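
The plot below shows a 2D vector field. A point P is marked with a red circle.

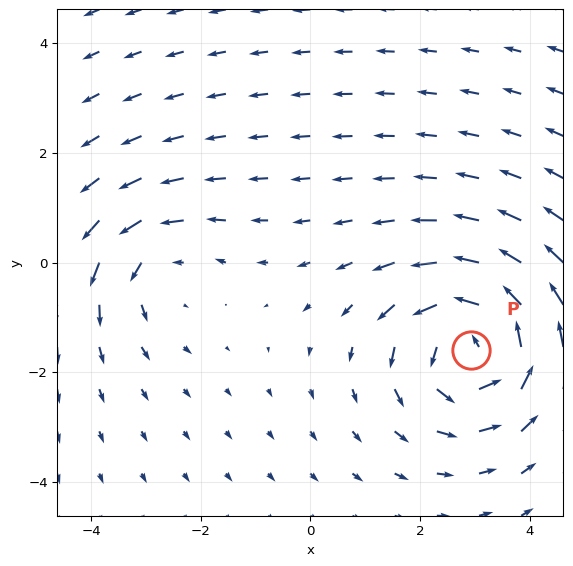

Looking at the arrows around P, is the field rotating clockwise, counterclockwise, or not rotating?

Near P at (2.9, -1.6) the arrows circulate counterclockwise. The curl (z-component) there is about +5; positive curl means counterclockwise rotation.

counterclockwise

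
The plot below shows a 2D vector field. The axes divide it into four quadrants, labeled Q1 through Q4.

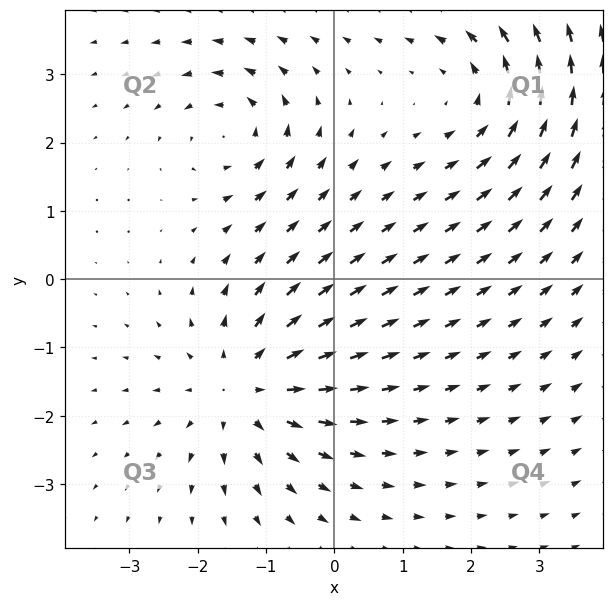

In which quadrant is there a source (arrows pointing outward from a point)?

Q3

The source sits at approximately (-1.3, -1.6), which lies in quadrant Q3. The divergence there is about +4, positive as expected for a source.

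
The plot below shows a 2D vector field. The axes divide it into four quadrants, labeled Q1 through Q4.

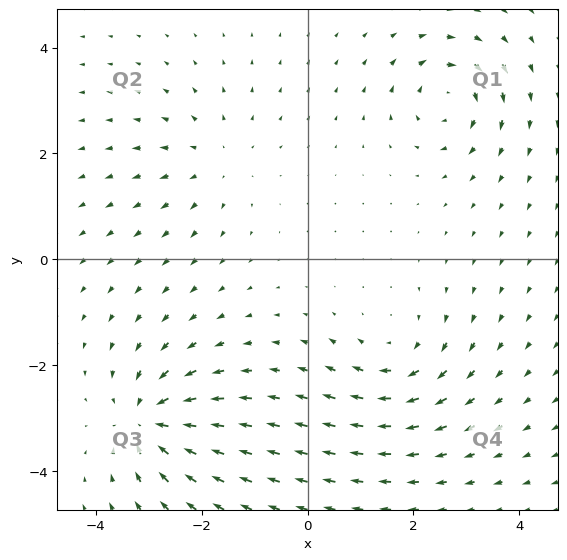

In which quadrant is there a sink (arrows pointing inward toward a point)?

Q3

The sink sits at approximately (-3.0, -3.1), which lies in quadrant Q3. The divergence there is about -7, negative as expected for a sink.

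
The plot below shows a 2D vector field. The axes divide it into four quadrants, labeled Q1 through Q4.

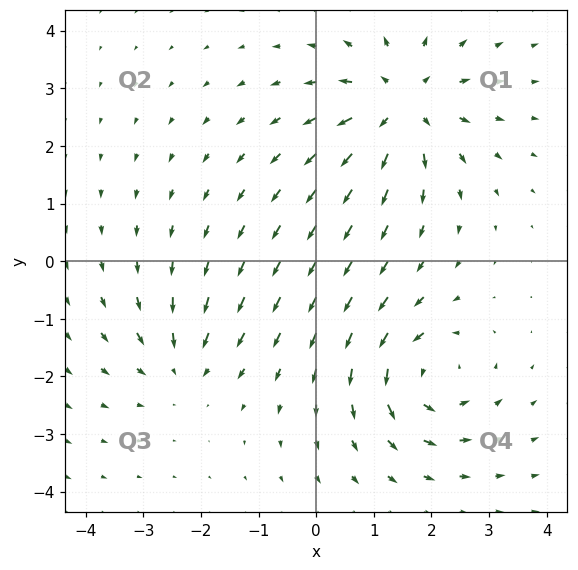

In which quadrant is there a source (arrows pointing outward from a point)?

Q1

The source sits at approximately (1.5, 2.7), which lies in quadrant Q1. The divergence there is about +5, positive as expected for a source.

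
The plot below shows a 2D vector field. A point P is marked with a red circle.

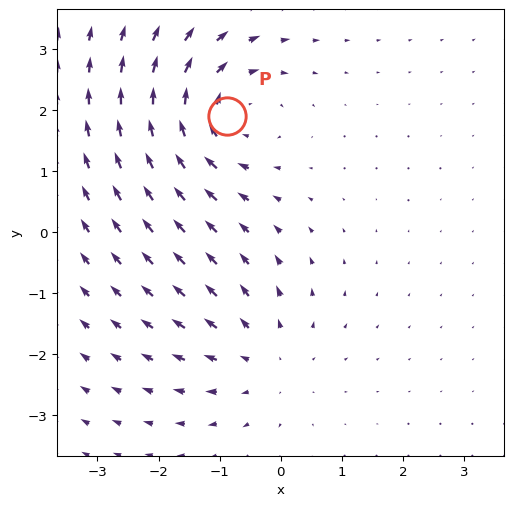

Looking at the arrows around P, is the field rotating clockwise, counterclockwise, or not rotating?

clockwise

Near P at (-0.9, 1.9) the arrows circulate clockwise. The curl (z-component) there is about -4; negative curl means clockwise rotation.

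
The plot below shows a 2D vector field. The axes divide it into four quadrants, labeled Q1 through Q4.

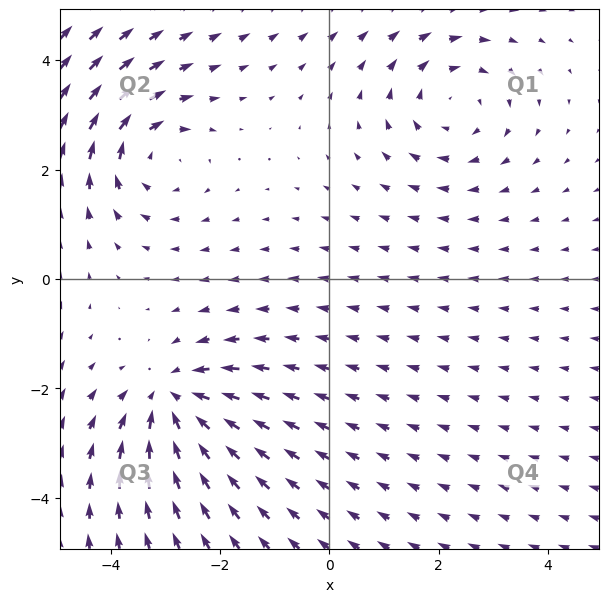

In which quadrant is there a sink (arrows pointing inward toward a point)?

The sink sits at approximately (-2.8, -2.2), which lies in quadrant Q3. The divergence there is about -6, negative as expected for a sink.

Q3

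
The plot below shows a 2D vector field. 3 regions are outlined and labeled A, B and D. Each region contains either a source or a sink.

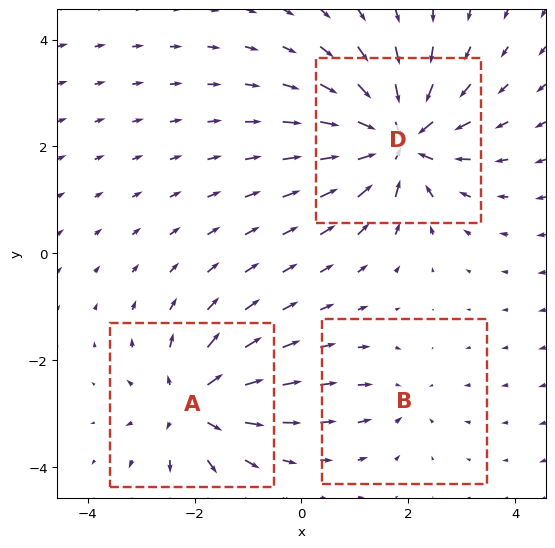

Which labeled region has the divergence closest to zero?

Divergence at each region's feature centre — A: about +4, B: about -2, D: about -6. Region B is closest to zero.

B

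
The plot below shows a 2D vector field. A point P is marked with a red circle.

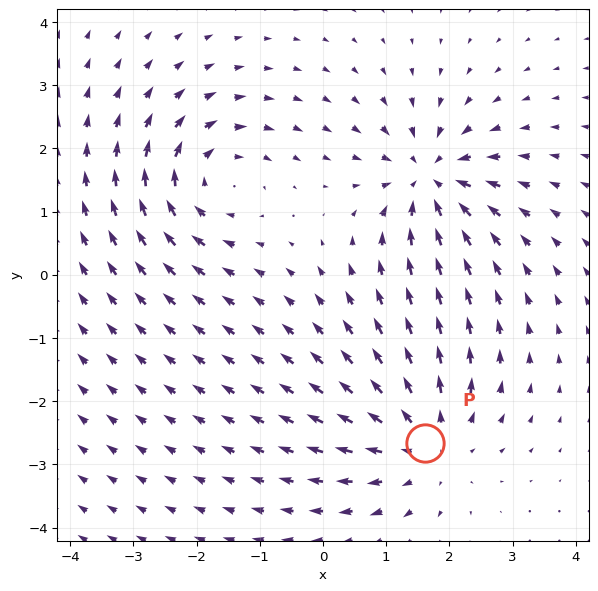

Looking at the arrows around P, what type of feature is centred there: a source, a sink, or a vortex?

source

At P (1.6, -2.7) the arrows spread outward. Divergence about +3, curl ≈0 — positive divergence with near-zero curl is a source.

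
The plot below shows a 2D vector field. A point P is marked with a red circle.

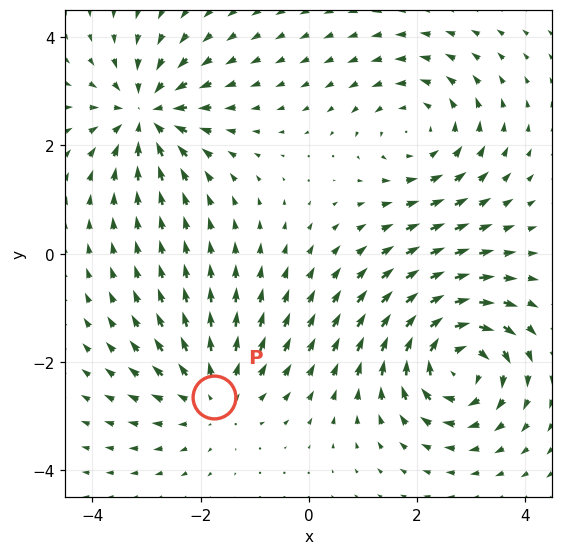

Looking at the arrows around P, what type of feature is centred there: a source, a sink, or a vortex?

At P (-1.7, -2.6) the arrows spread outward. Divergence about +3, curl ≈0 — positive divergence with near-zero curl is a source.

source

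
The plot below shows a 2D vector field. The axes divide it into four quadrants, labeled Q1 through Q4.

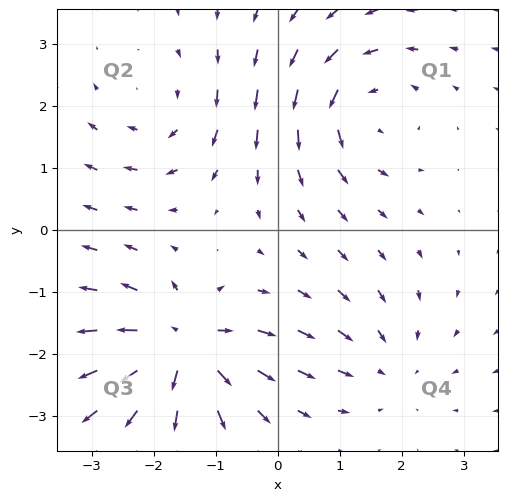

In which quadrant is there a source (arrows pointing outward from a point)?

Q3

The source sits at approximately (-1.5, -1.9), which lies in quadrant Q3. The divergence there is about +7, positive as expected for a source.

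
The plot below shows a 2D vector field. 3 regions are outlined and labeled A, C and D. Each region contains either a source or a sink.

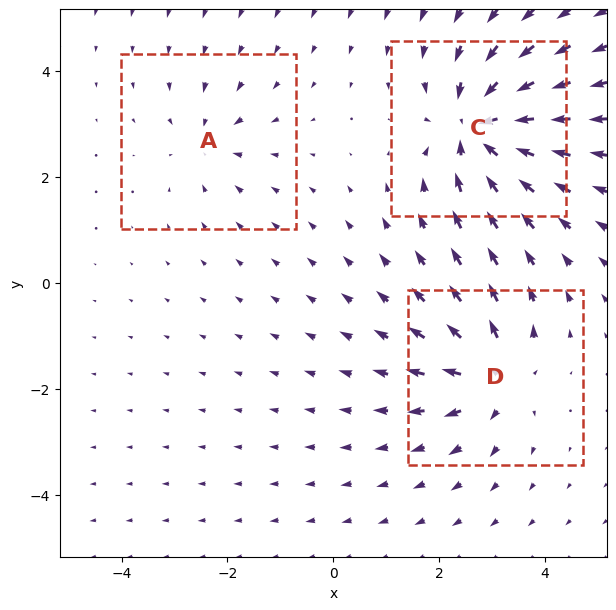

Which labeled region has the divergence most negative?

Divergence at each region's feature centre — A: about -2, C: about -6, D: about +4. Region C is most negative.

C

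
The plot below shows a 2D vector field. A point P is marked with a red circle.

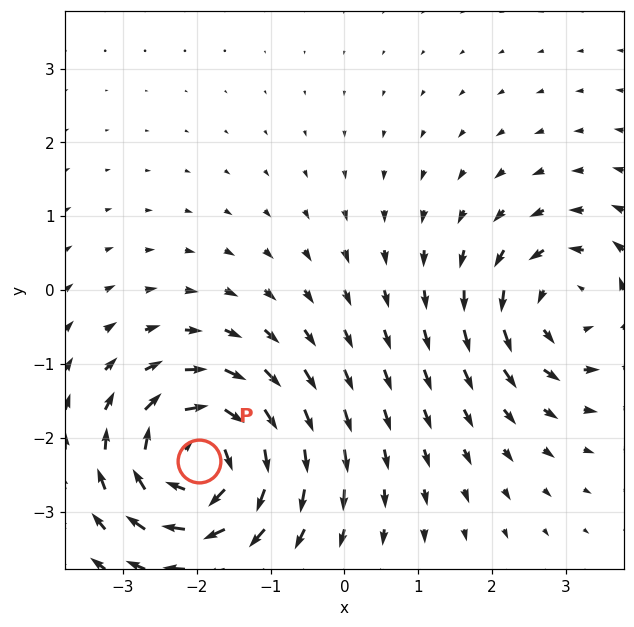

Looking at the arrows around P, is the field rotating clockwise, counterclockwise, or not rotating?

Near P at (-2.0, -2.3) the arrows circulate clockwise. The curl (z-component) there is about -7; negative curl means clockwise rotation.

clockwise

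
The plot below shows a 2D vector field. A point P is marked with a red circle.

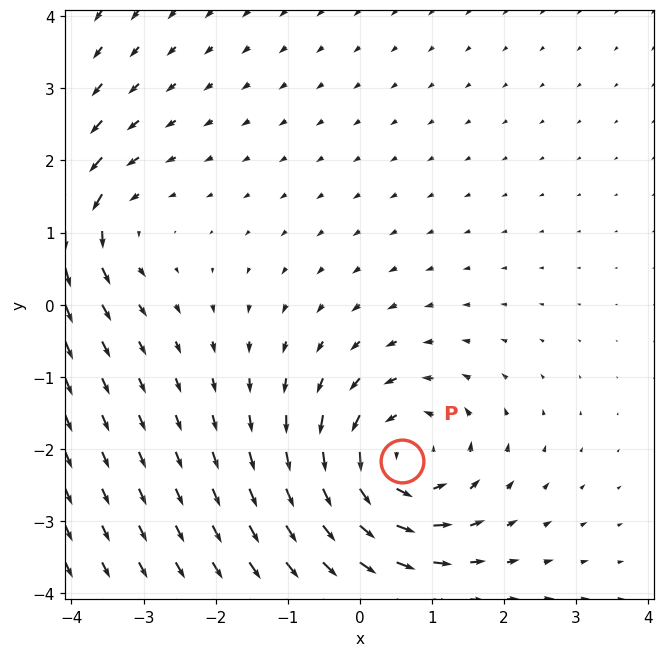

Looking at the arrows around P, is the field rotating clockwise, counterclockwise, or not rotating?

Near P at (0.6, -2.2) the arrows circulate counterclockwise. The curl (z-component) there is about +5; positive curl means counterclockwise rotation.

counterclockwise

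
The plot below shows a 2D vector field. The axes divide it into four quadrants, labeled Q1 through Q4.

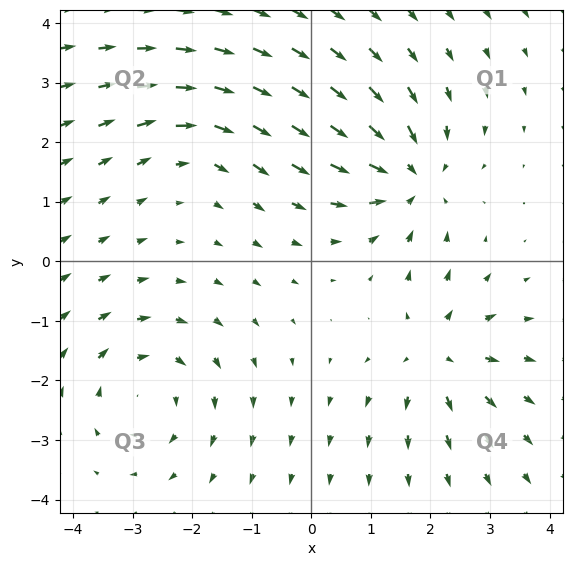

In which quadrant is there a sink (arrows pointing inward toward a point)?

Q1

The sink sits at approximately (1.7, 1.4), which lies in quadrant Q1. The divergence there is about -5, negative as expected for a sink.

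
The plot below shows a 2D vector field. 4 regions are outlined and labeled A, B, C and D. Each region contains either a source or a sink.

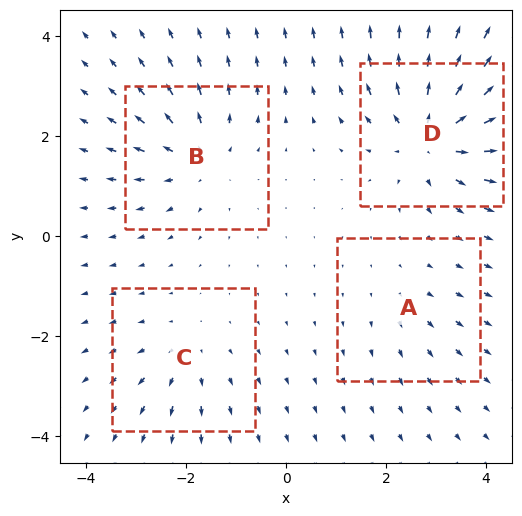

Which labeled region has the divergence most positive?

Divergence at each region's feature centre — A: about +2, B: about +5, C: about +3, D: about +7. Region D is most positive.

D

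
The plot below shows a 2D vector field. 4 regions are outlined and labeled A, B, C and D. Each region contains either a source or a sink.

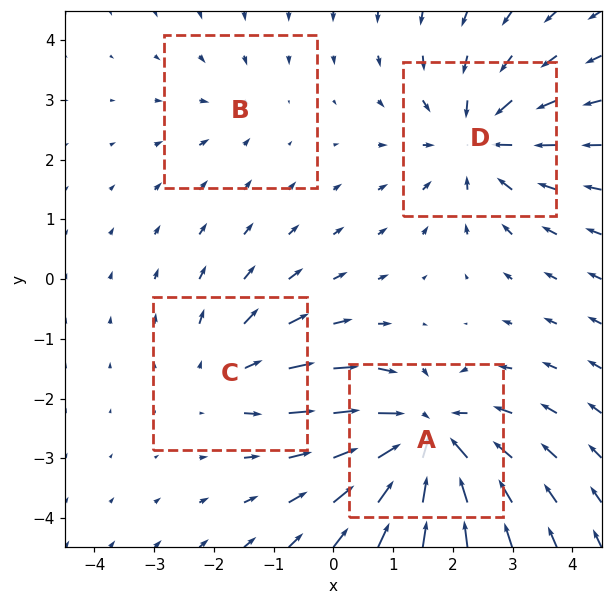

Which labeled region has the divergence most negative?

A

Divergence at each region's feature centre — A: about -7, B: about -2, C: about +3, D: about -5. Region A is most negative.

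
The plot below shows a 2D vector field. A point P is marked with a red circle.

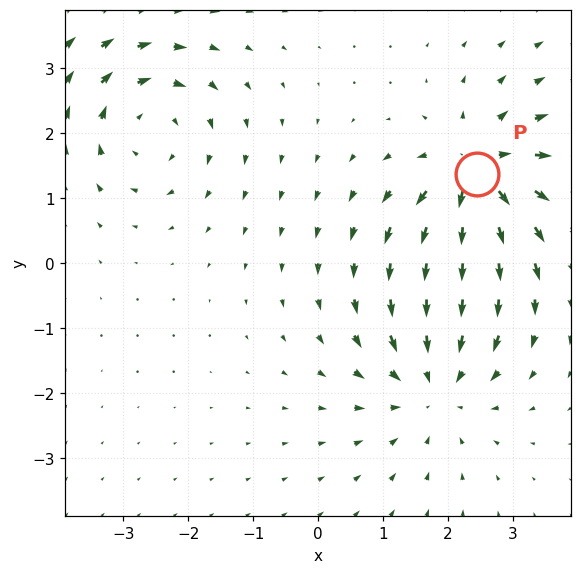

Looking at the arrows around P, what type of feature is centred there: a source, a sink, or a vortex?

At P (2.4, 1.4) the arrows spread outward. Divergence about +7, curl ≈0 — positive divergence with near-zero curl is a source.

source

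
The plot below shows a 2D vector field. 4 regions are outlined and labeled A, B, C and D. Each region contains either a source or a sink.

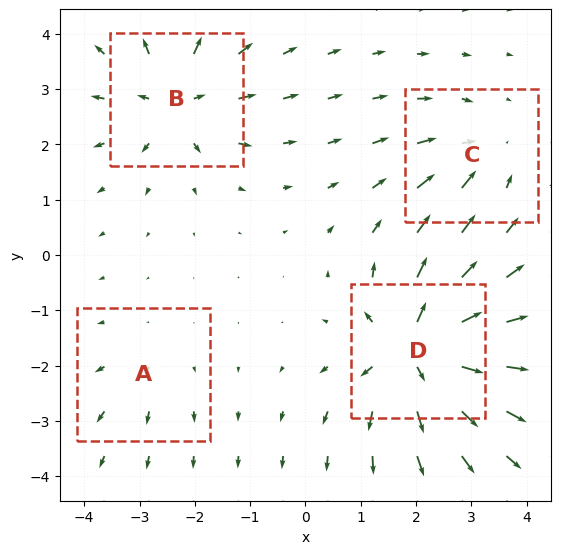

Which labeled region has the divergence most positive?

Divergence at each region's feature centre — A: about +2, B: about +6, C: about -4, D: about +8. Region D is most positive.

D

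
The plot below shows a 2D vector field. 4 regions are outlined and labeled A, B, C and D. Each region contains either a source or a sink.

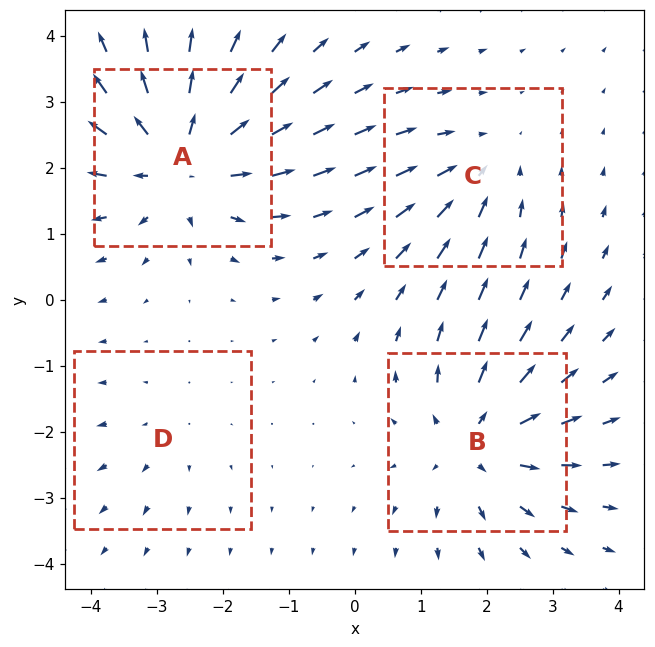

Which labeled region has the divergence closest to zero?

Divergence at each region's feature centre — A: about +6, B: about +5, C: about -3, D: about +2. Region D is closest to zero.

D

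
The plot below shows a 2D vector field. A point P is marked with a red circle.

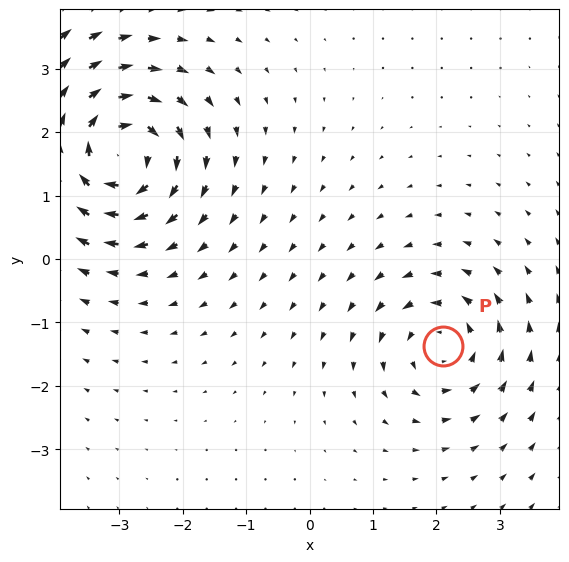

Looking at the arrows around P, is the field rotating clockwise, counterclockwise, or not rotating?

Near P at (2.1, -1.4) the arrows circulate counterclockwise. The curl (z-component) there is about +4; positive curl means counterclockwise rotation.

counterclockwise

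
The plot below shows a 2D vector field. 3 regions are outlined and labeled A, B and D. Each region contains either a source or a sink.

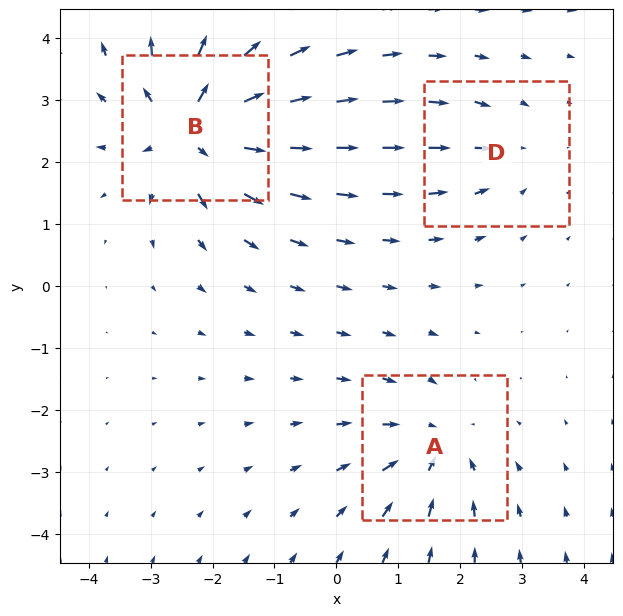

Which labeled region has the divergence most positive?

B

Divergence at each region's feature centre — A: about -4, B: about +6, D: about -2. Region B is most positive.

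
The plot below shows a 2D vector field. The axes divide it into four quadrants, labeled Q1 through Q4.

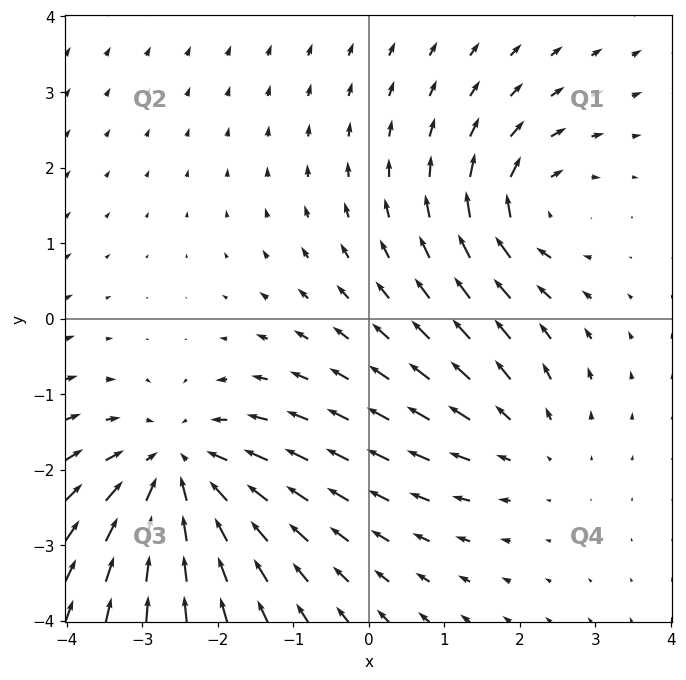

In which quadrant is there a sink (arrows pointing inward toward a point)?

The sink sits at approximately (-2.5, -2.0), which lies in quadrant Q3. The divergence there is about -4, negative as expected for a sink.

Q3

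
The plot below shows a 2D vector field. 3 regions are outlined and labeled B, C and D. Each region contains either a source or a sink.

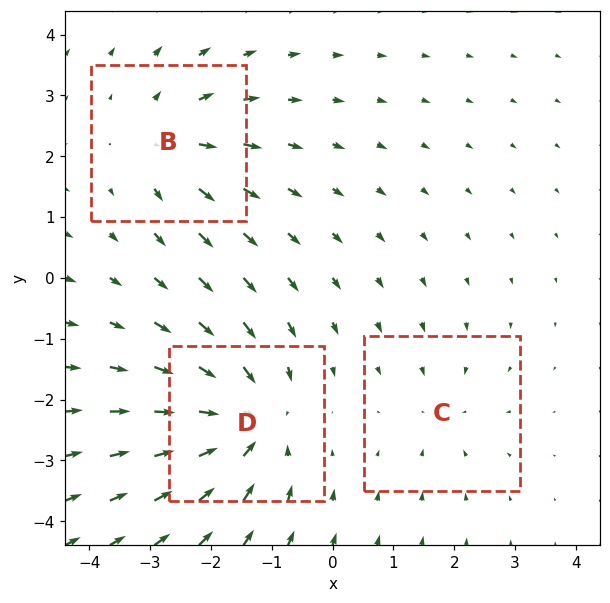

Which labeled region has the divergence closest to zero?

Divergence at each region's feature centre — B: about +3, C: about -2, D: about -5. Region C is closest to zero.

C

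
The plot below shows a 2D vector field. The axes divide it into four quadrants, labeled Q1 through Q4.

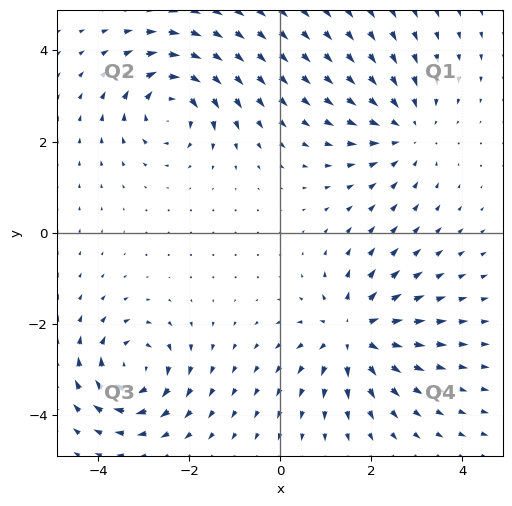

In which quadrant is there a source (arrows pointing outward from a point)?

Q4

The source sits at approximately (1.6, -2.2), which lies in quadrant Q4. The divergence there is about +5, positive as expected for a source.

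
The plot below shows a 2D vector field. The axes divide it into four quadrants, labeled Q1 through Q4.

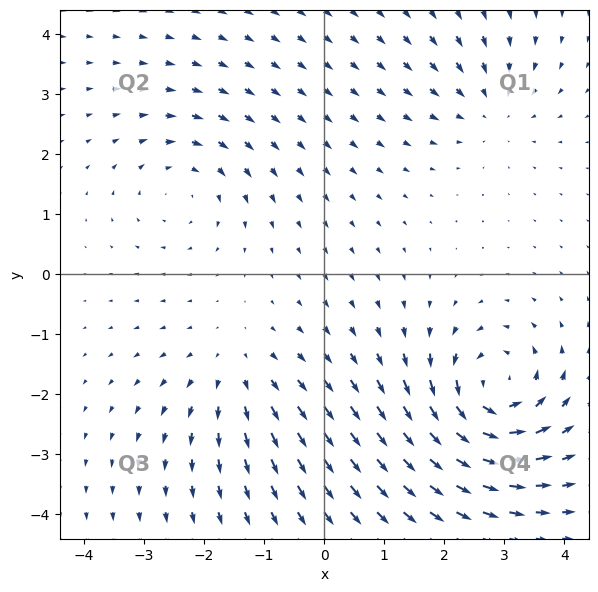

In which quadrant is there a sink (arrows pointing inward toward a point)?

The sink sits at approximately (2.8, 2.8), which lies in quadrant Q1. The divergence there is about -3, negative as expected for a sink.

Q1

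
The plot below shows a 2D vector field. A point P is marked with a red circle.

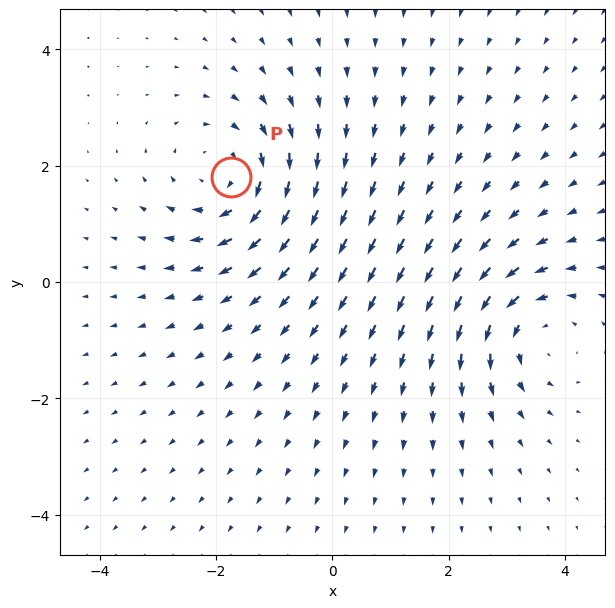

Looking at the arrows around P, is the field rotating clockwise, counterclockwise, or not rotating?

Near P at (-1.7, 1.8) the arrows circulate clockwise. The curl (z-component) there is about -4; negative curl means clockwise rotation.

clockwise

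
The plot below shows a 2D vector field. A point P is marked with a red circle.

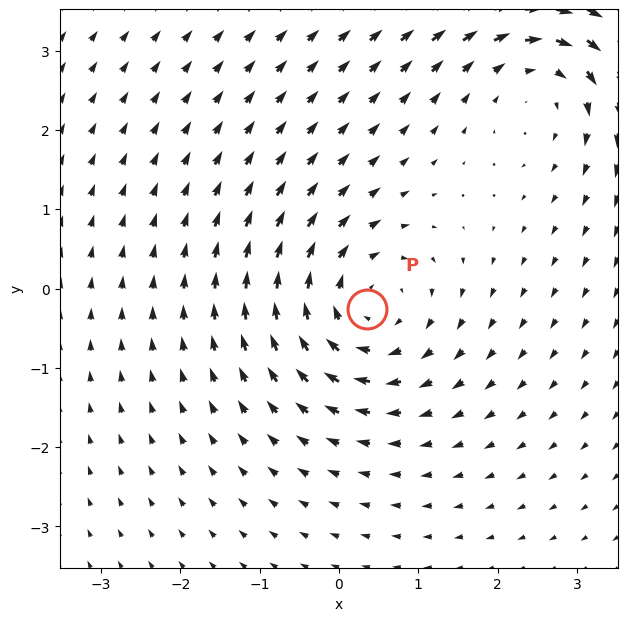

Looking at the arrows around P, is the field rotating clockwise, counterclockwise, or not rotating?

Near P at (0.3, -0.3) the arrows circulate clockwise. The curl (z-component) there is about -5; negative curl means clockwise rotation.

clockwise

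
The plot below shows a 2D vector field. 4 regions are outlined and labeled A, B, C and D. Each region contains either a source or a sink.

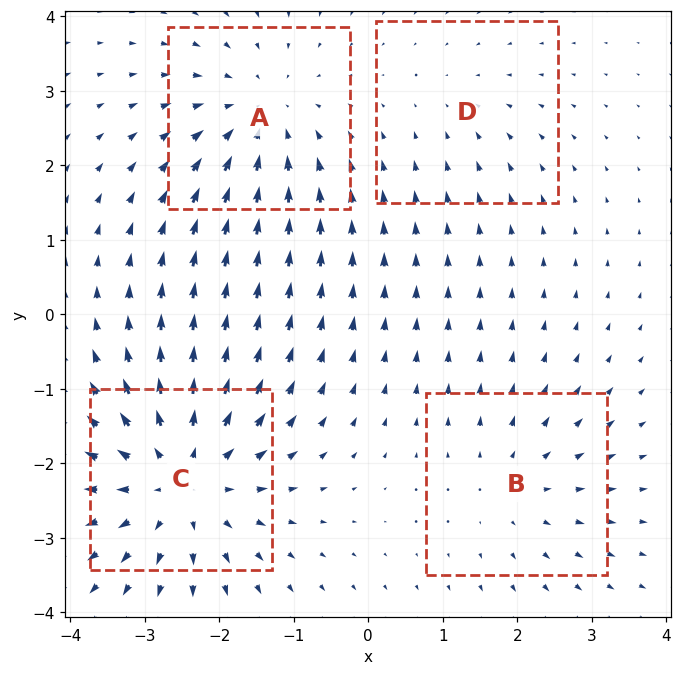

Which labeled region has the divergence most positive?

C

Divergence at each region's feature centre — A: about -5, B: about +3, C: about +6, D: about -2. Region C is most positive.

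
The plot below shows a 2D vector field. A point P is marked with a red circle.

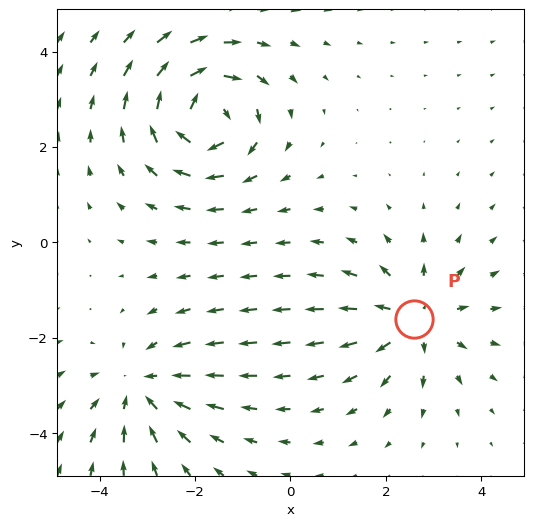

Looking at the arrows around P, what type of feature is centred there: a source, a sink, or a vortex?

At P (2.6, -1.6) the arrows spread outward. Divergence about +4, curl ≈0 — positive divergence with near-zero curl is a source.

source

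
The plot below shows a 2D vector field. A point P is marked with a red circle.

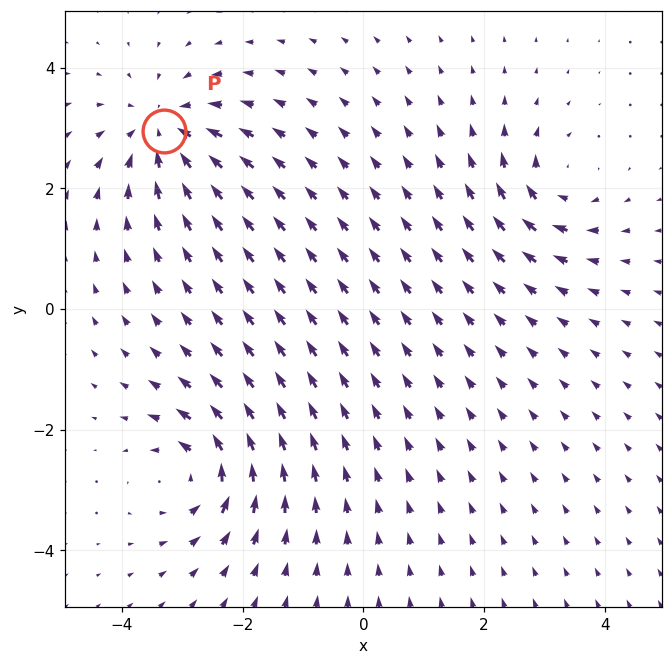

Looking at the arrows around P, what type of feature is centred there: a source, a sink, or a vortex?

sink

At P (-3.3, 2.9) the arrows converge inward. Divergence about -6, curl ≈0 — negative divergence with near-zero curl is a sink.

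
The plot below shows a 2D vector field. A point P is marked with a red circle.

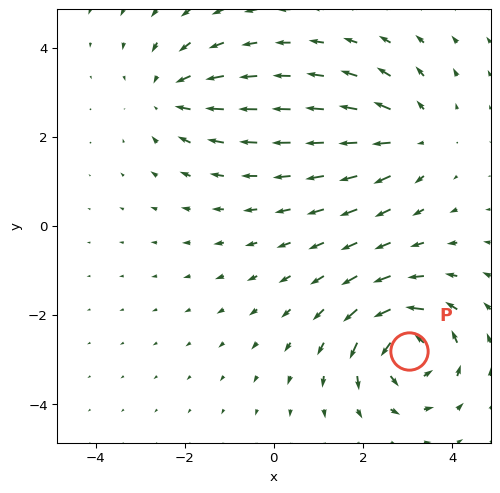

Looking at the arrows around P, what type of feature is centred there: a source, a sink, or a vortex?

At P (3.0, -2.8) the arrows circulate counterclockwise. Divergence ≈0, curl about +6 — near-zero divergence with nonzero curl is a vortex.

vortex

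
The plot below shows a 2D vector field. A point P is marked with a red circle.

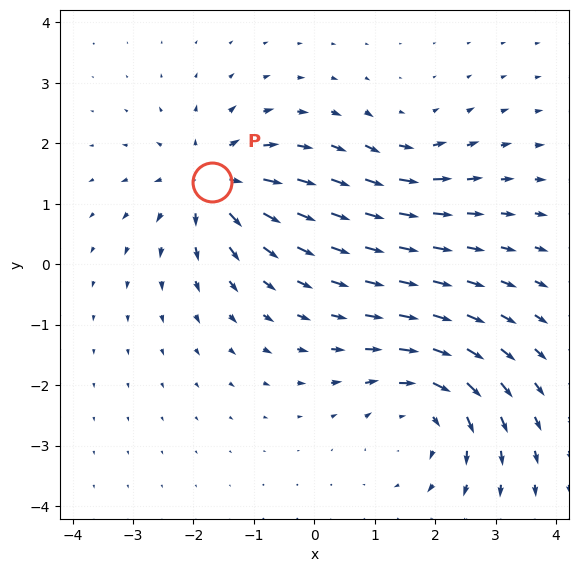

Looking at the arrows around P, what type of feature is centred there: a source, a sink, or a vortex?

source

At P (-1.7, 1.4) the arrows spread outward. Divergence about +5, curl ≈0 — positive divergence with near-zero curl is a source.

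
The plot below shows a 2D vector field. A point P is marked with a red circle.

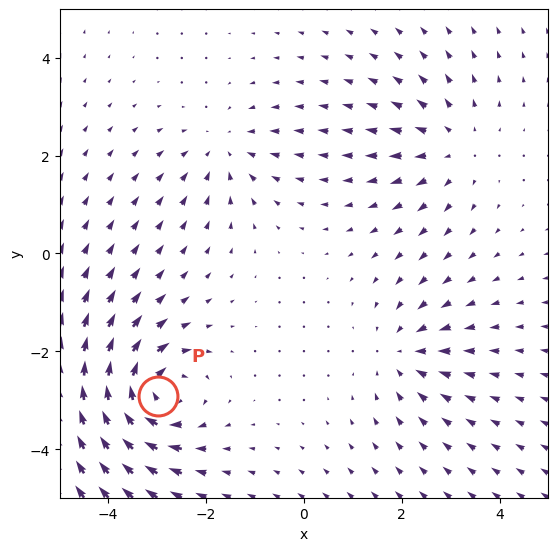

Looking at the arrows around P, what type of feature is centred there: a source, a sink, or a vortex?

vortex

At P (-3.0, -2.9) the arrows circulate clockwise. Divergence ≈0, curl about -6 — near-zero divergence with nonzero curl is a vortex.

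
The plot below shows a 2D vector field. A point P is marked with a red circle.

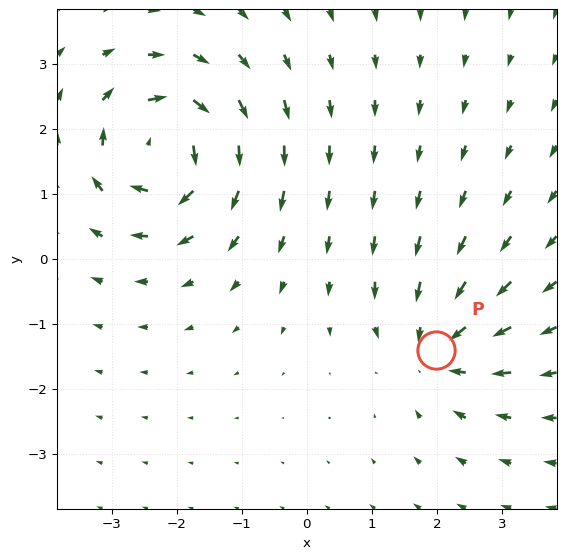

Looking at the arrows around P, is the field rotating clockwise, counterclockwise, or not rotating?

not rotating

Near P at (2.0, -1.4) the arrows show no circulation. The curl there is ≈0.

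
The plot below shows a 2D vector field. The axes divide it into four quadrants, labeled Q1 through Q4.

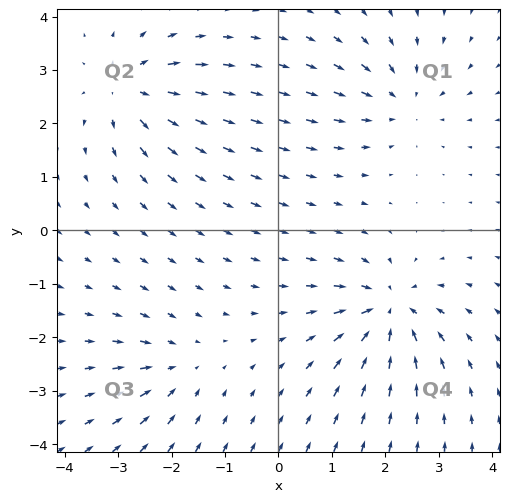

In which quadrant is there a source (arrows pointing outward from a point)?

Q2

The source sits at approximately (-2.8, 2.6), which lies in quadrant Q2. The divergence there is about +5, positive as expected for a source.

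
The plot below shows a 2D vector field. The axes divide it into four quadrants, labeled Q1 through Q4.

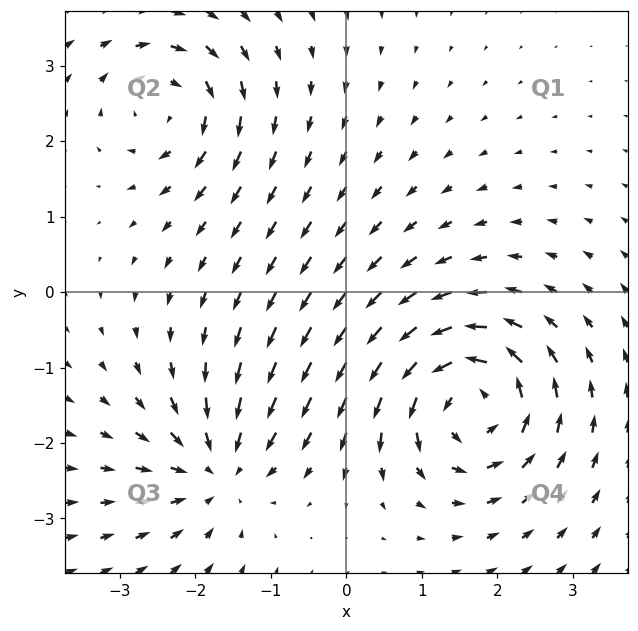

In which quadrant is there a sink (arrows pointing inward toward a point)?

Q3

The sink sits at approximately (-1.7, -2.3), which lies in quadrant Q3. The divergence there is about -4, negative as expected for a sink.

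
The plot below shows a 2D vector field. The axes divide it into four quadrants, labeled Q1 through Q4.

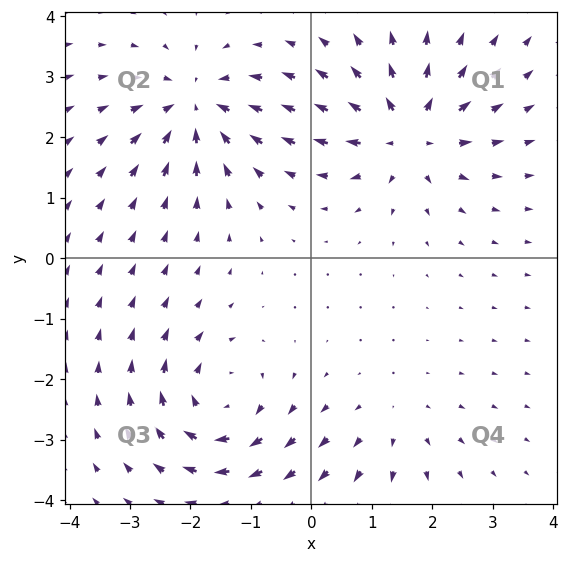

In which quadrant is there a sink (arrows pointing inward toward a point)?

The sink sits at approximately (-1.9, 2.5), which lies in quadrant Q2. The divergence there is about -6, negative as expected for a sink.

Q2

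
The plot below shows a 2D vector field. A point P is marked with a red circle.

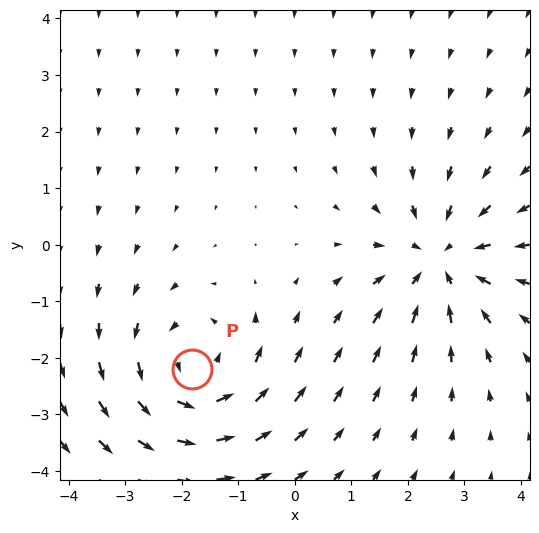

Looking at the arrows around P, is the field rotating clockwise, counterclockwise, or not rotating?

counterclockwise

Near P at (-1.8, -2.2) the arrows circulate counterclockwise. The curl (z-component) there is about +4; positive curl means counterclockwise rotation.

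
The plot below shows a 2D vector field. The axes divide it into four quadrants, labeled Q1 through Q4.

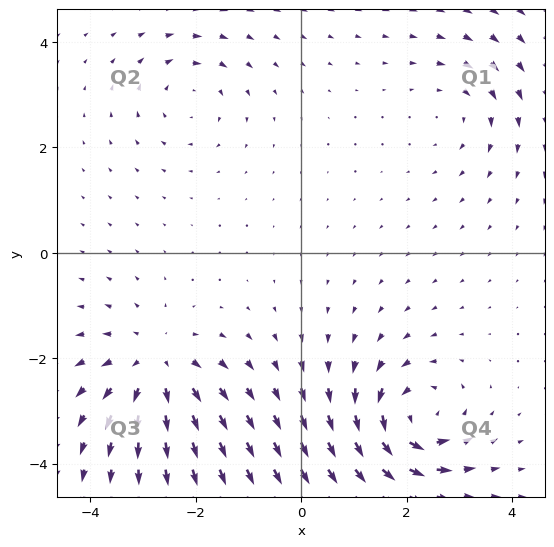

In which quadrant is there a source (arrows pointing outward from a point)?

Q3

The source sits at approximately (-2.8, -2.1), which lies in quadrant Q3. The divergence there is about +4, positive as expected for a source.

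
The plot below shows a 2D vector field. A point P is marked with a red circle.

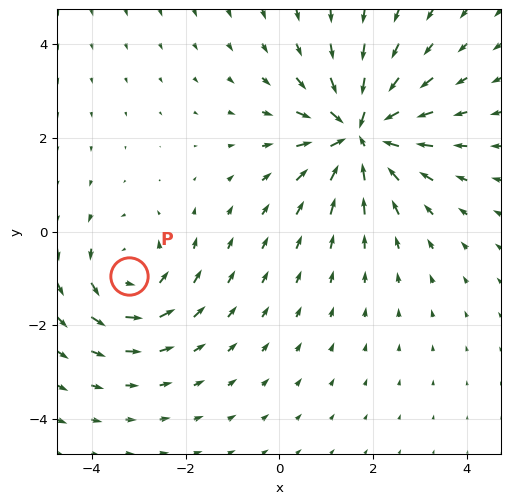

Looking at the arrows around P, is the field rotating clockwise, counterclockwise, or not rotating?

Near P at (-3.2, -0.9) the arrows circulate counterclockwise. The curl (z-component) there is about +3; positive curl means counterclockwise rotation.

counterclockwise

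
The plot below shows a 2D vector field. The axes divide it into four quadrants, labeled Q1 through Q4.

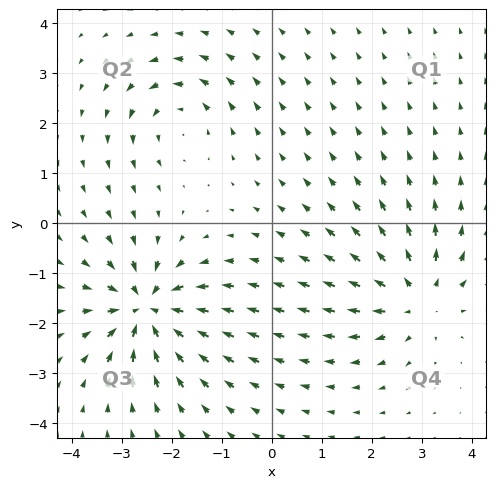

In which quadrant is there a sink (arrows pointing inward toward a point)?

Q3

The sink sits at approximately (-2.5, -1.7), which lies in quadrant Q3. The divergence there is about -6, negative as expected for a sink.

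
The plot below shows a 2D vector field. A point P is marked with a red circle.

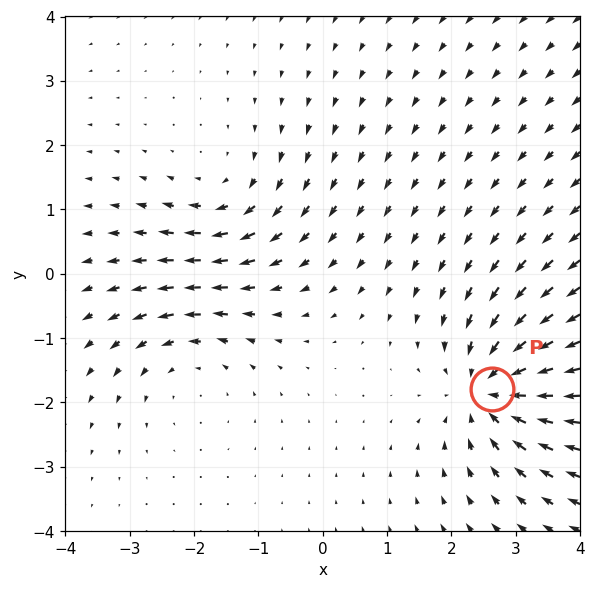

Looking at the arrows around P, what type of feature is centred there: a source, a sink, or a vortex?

sink

At P (2.6, -1.8) the arrows converge inward. Divergence about -4, curl ≈0 — negative divergence with near-zero curl is a sink.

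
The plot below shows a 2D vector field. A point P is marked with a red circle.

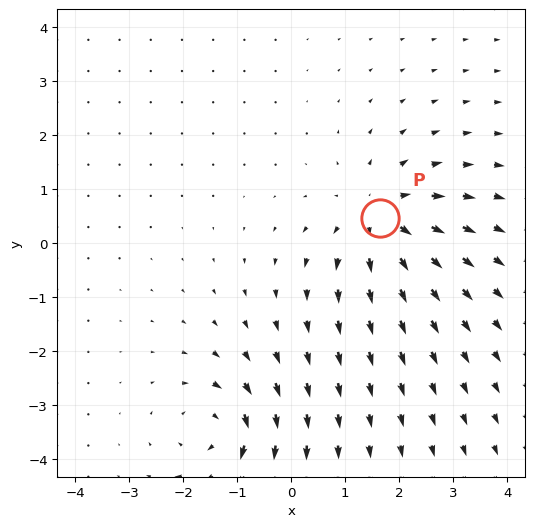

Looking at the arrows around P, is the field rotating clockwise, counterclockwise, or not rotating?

not rotating

Near P at (1.6, 0.5) the arrows show no circulation. The curl there is ≈0.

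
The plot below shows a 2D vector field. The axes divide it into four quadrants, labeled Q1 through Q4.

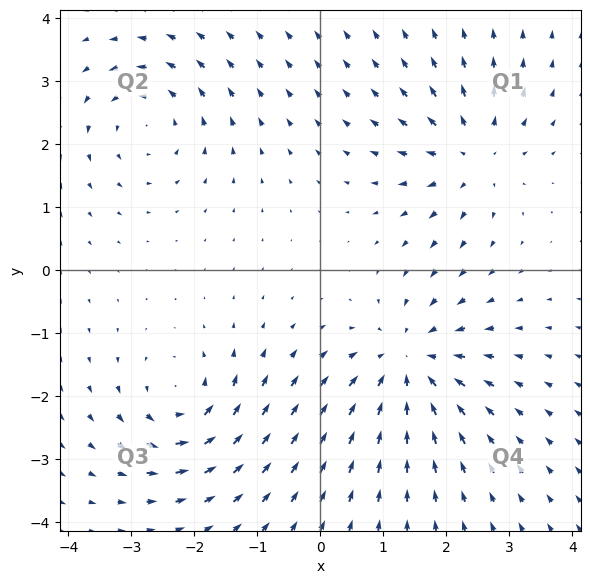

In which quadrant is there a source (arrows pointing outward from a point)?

Q1

The source sits at approximately (2.4, 1.8), which lies in quadrant Q1. The divergence there is about +4, positive as expected for a source.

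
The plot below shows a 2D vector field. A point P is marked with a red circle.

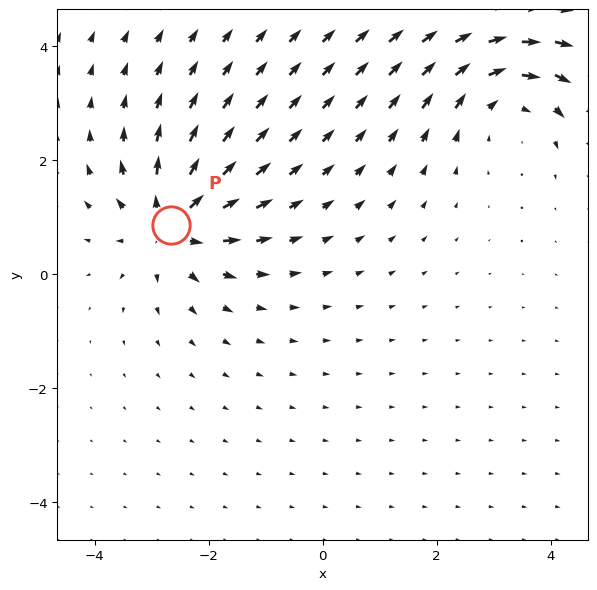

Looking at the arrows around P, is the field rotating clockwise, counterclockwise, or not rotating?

not rotating

Near P at (-2.7, 0.9) the arrows show no circulation. The curl there is ≈0.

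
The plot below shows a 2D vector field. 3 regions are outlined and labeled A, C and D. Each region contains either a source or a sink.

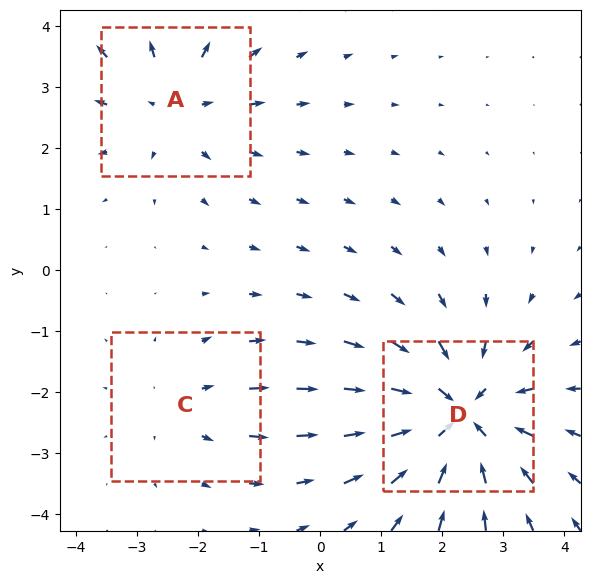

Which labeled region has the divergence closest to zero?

C

Divergence at each region's feature centre — A: about +3, C: about +2, D: about -4. Region C is closest to zero.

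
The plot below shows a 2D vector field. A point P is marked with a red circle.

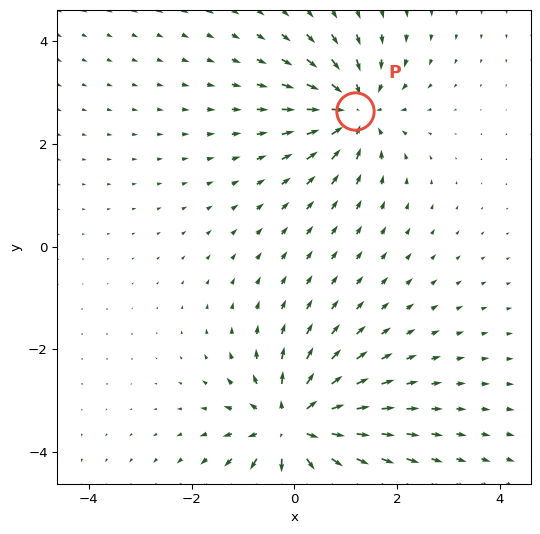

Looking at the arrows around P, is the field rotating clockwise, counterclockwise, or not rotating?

not rotating

Near P at (1.2, 2.6) the arrows show no circulation. The curl there is ≈0.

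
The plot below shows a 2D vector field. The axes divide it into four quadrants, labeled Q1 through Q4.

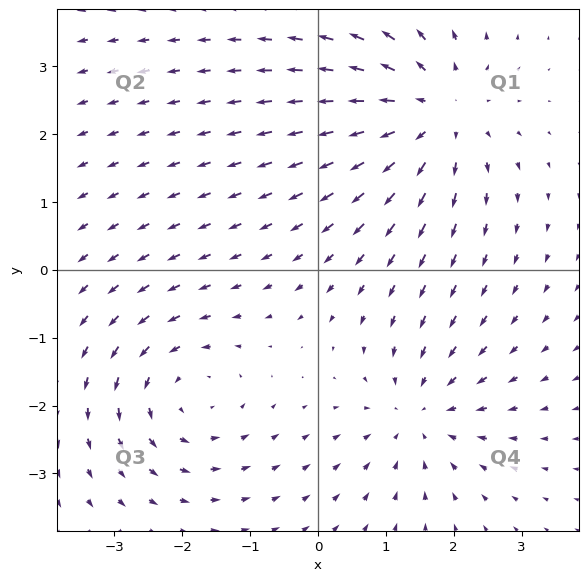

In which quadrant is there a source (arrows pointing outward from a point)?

The source sits at approximately (1.7, 2.3), which lies in quadrant Q1. The divergence there is about +4, positive as expected for a source.

Q1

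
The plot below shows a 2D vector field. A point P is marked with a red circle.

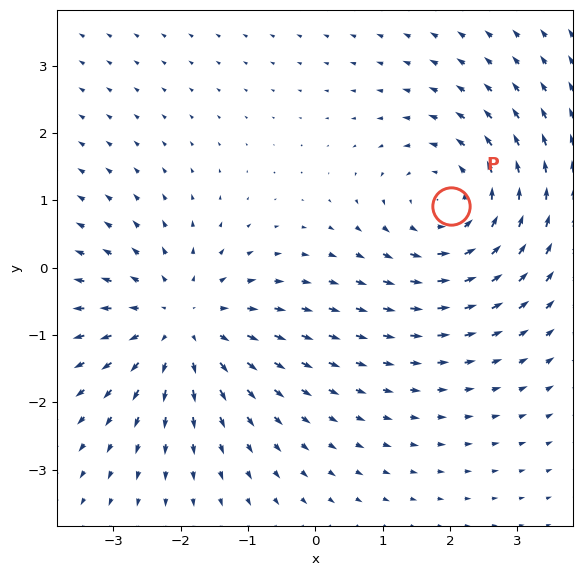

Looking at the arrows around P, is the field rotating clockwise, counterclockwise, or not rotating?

Near P at (2.0, 0.9) the arrows circulate counterclockwise. The curl (z-component) there is about +4; positive curl means counterclockwise rotation.

counterclockwise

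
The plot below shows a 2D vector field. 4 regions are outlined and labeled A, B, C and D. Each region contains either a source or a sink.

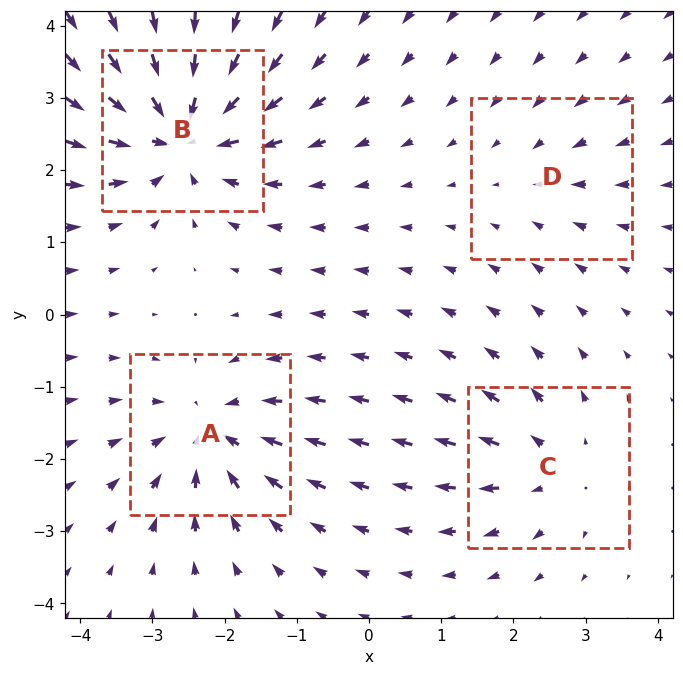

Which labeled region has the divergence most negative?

Divergence at each region's feature centre — A: about -5, B: about -7, C: about +4, D: about -2. Region B is most negative.

B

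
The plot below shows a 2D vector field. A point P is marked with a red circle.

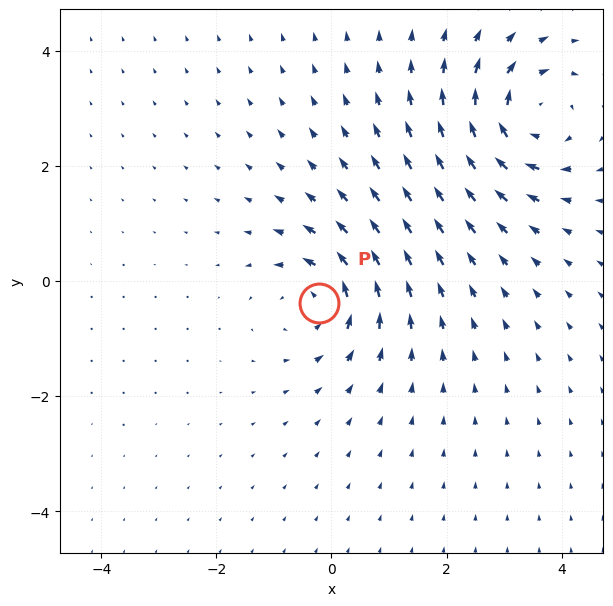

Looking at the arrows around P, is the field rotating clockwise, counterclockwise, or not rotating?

counterclockwise

Near P at (-0.2, -0.4) the arrows circulate counterclockwise. The curl (z-component) there is about +4; positive curl means counterclockwise rotation.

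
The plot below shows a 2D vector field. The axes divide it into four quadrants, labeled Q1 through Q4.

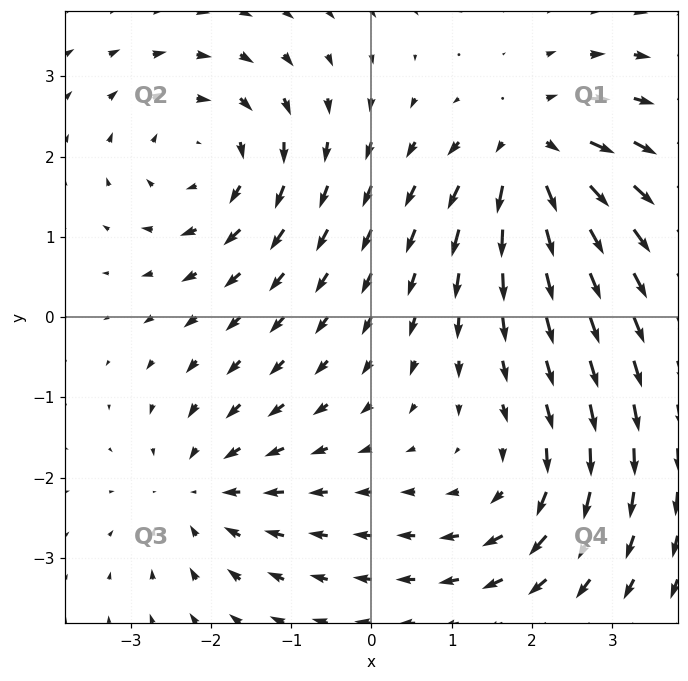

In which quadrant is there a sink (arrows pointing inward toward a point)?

The sink sits at approximately (-2.1, -2.2), which lies in quadrant Q3. The divergence there is about -2, negative as expected for a sink.

Q3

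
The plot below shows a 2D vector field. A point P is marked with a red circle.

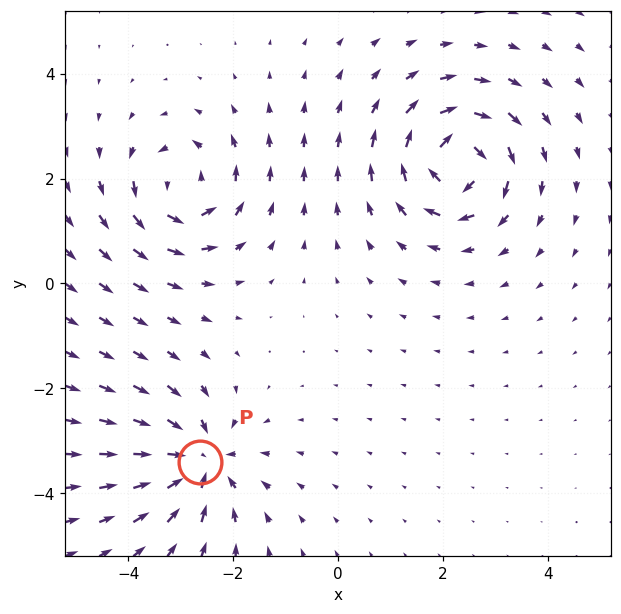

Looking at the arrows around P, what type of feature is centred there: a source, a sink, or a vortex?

At P (-2.6, -3.4) the arrows converge inward. Divergence about -5, curl ≈0 — negative divergence with near-zero curl is a sink.

sink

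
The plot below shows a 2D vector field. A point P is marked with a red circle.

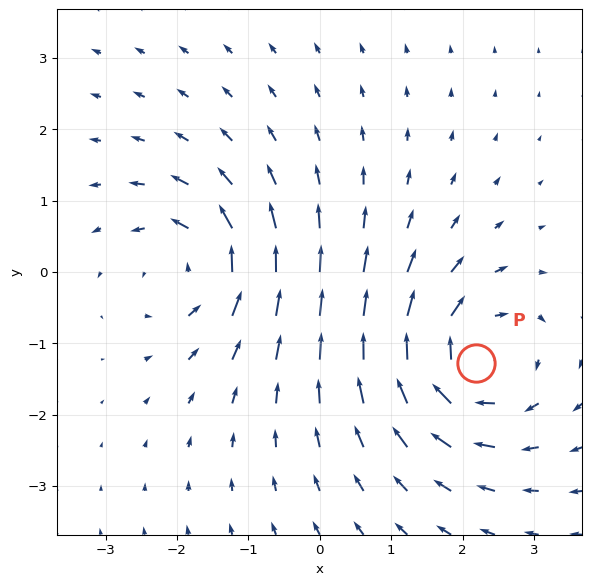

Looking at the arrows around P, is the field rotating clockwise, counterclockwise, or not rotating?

clockwise

Near P at (2.2, -1.3) the arrows circulate clockwise. The curl (z-component) there is about -5; negative curl means clockwise rotation.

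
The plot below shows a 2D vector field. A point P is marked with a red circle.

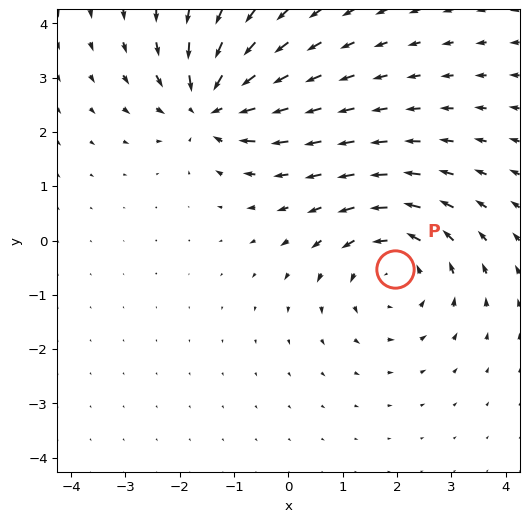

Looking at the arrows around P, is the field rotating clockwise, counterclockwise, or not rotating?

counterclockwise

Near P at (2.0, -0.5) the arrows circulate counterclockwise. The curl (z-component) there is about +4; positive curl means counterclockwise rotation.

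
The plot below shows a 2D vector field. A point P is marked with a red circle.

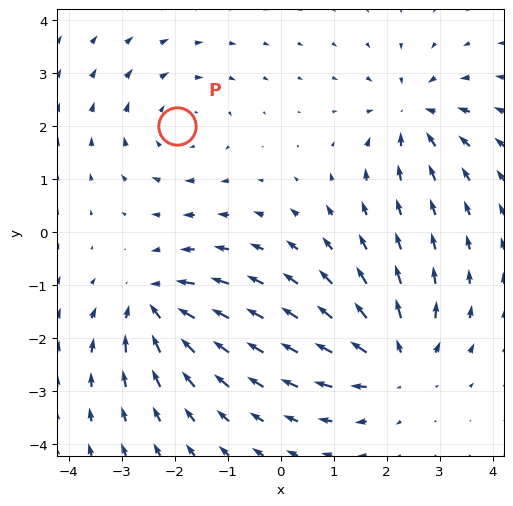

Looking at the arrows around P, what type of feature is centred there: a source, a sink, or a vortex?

vortex

At P (-2.0, 2.0) the arrows circulate clockwise. Divergence ≈0, curl about -3 — near-zero divergence with nonzero curl is a vortex.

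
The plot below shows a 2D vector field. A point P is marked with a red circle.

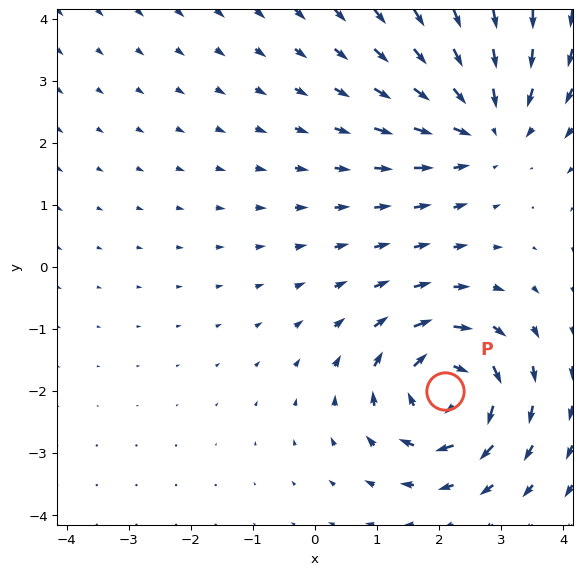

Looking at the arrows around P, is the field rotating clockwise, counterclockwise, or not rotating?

clockwise

Near P at (2.1, -2.0) the arrows circulate clockwise. The curl (z-component) there is about -5; negative curl means clockwise rotation.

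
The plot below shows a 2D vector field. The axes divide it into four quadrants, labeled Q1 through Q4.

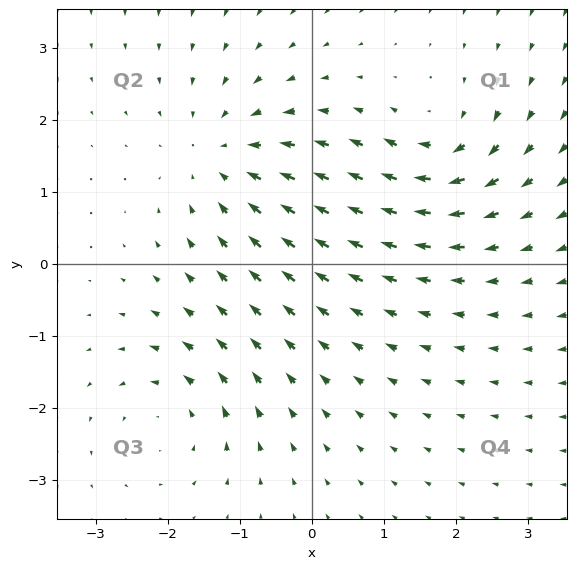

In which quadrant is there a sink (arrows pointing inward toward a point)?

The sink sits at approximately (-1.2, 1.5), which lies in quadrant Q2. The divergence there is about -4, negative as expected for a sink.

Q2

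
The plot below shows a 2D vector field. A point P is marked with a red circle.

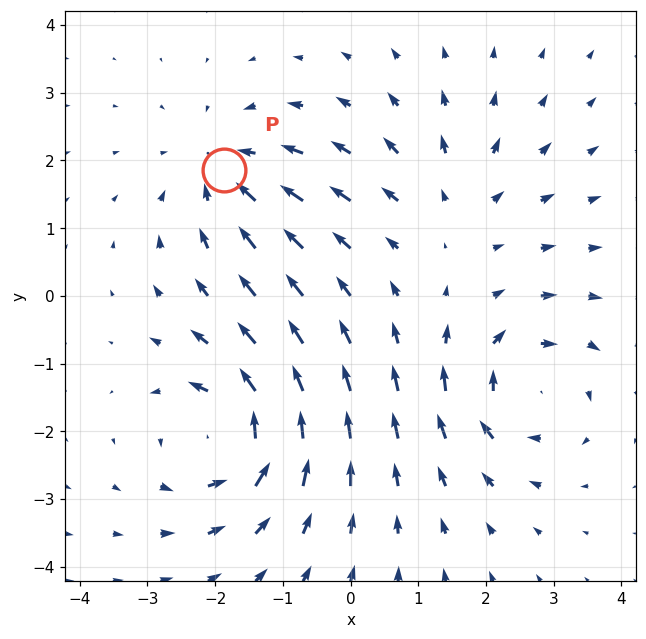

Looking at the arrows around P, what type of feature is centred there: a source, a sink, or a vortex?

sink

At P (-1.9, 1.9) the arrows converge inward. Divergence about -3, curl ≈0 — negative divergence with near-zero curl is a sink.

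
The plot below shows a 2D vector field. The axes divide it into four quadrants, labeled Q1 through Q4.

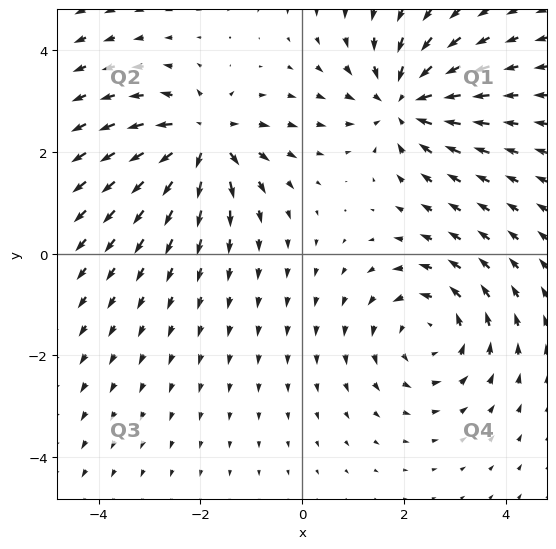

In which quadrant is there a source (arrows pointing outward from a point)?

The source sits at approximately (-1.9, 2.3), which lies in quadrant Q2. The divergence there is about +6, positive as expected for a source.

Q2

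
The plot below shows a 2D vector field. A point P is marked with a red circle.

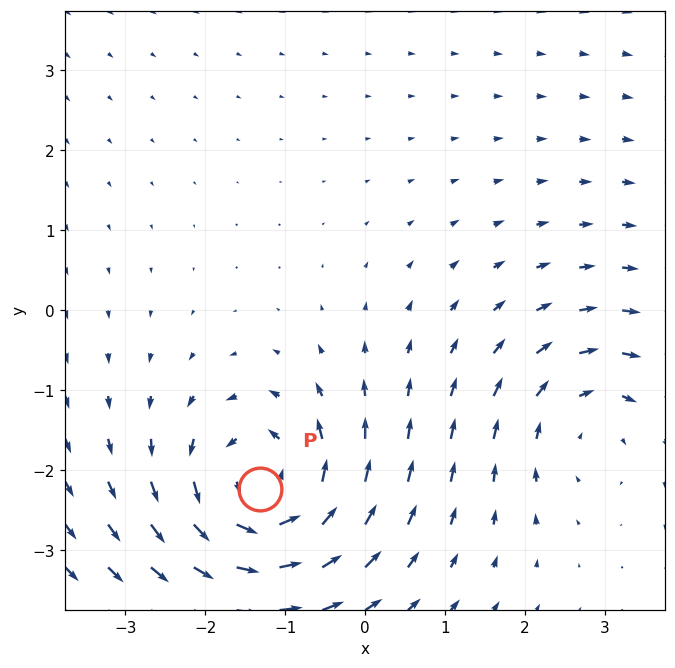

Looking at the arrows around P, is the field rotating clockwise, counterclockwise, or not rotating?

Near P at (-1.3, -2.2) the arrows circulate counterclockwise. The curl (z-component) there is about +5; positive curl means counterclockwise rotation.

counterclockwise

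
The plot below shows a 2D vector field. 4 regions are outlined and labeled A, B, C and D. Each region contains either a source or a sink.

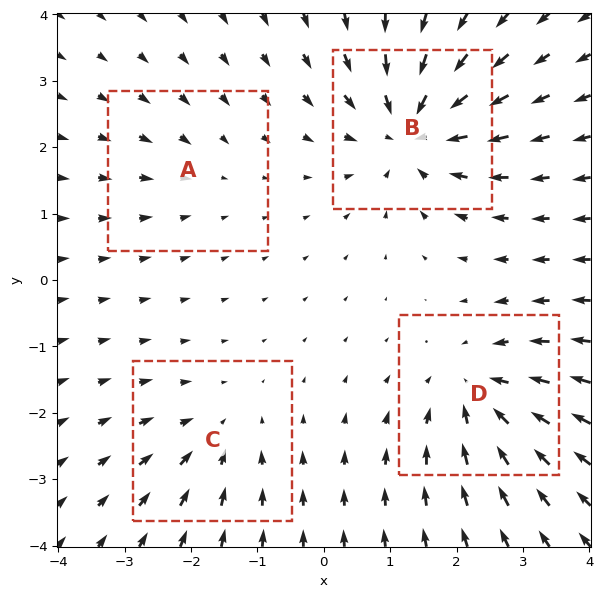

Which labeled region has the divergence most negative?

B

Divergence at each region's feature centre — A: about -2, B: about -7, C: about -3, D: about -5. Region B is most negative.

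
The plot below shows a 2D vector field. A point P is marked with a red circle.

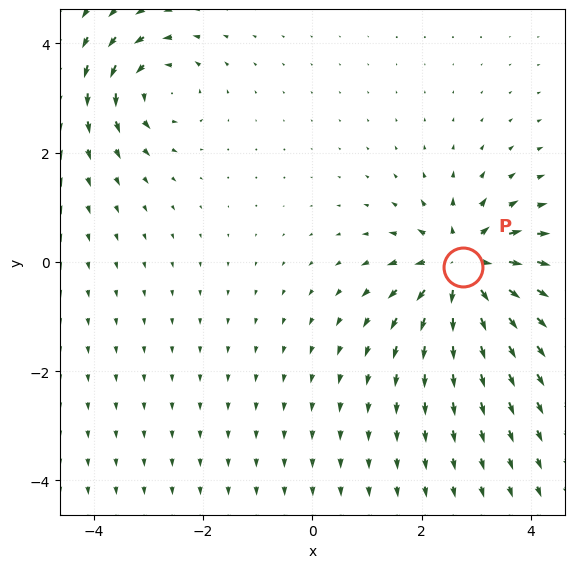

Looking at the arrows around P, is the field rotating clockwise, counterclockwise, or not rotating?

not rotating

Near P at (2.8, -0.1) the arrows show no circulation. The curl there is ≈0.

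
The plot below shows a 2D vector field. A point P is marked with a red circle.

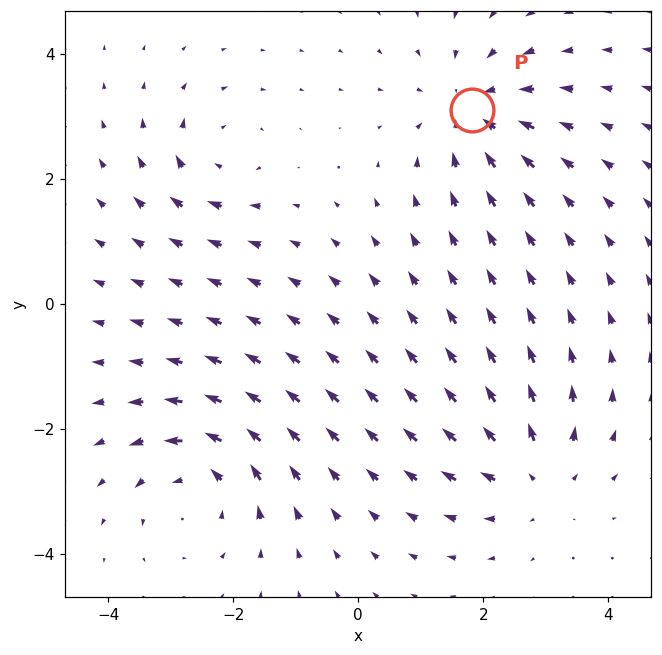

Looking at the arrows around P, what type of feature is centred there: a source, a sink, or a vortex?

sink

At P (1.8, 3.1) the arrows converge inward. Divergence about -4, curl ≈0 — negative divergence with near-zero curl is a sink.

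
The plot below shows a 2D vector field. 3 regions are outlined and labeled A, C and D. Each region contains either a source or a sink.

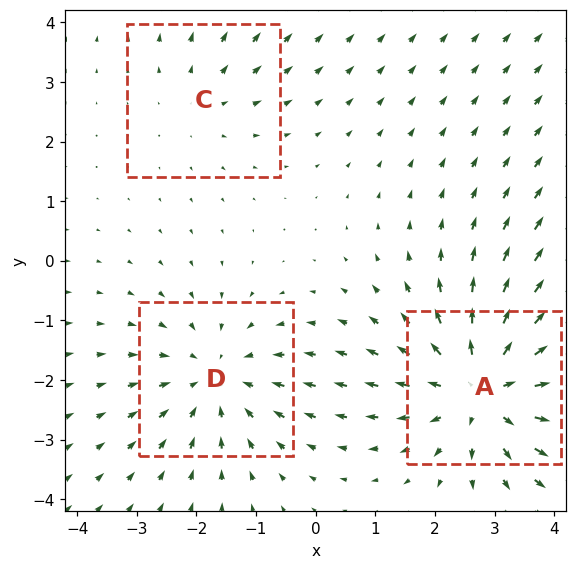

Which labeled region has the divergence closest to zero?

Divergence at each region's feature centre — A: about +4, C: about +2, D: about -3. Region C is closest to zero.

C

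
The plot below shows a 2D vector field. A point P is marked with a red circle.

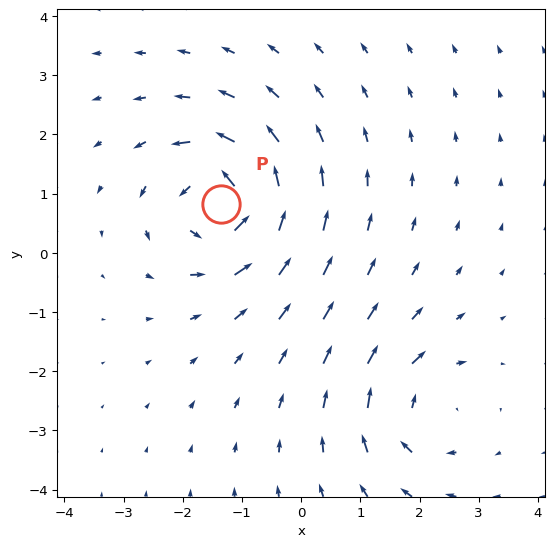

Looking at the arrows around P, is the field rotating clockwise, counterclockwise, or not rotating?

counterclockwise

Near P at (-1.4, 0.8) the arrows circulate counterclockwise. The curl (z-component) there is about +6; positive curl means counterclockwise rotation.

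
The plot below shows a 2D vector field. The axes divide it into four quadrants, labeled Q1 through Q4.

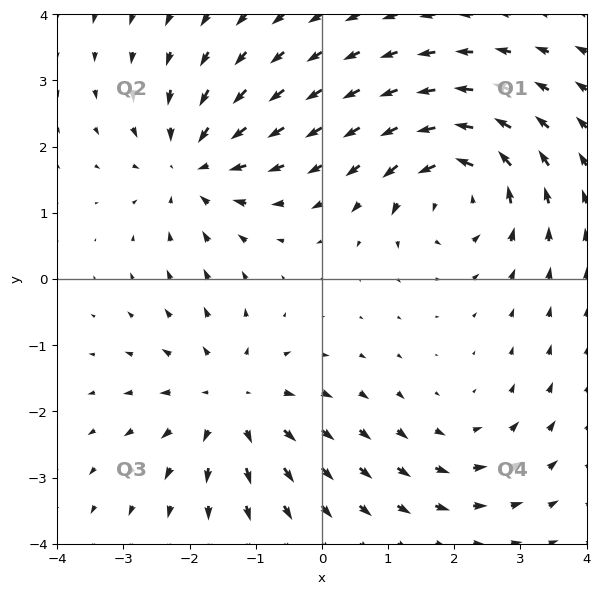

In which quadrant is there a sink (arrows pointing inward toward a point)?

Q2

The sink sits at approximately (-1.9, 1.7), which lies in quadrant Q2. The divergence there is about -5, negative as expected for a sink.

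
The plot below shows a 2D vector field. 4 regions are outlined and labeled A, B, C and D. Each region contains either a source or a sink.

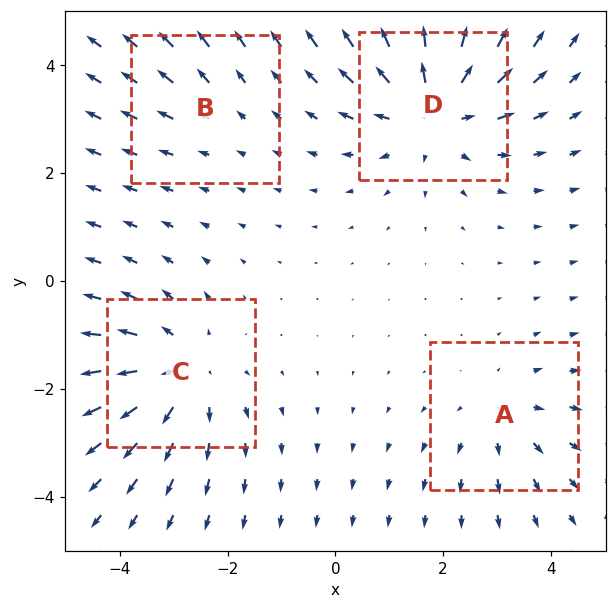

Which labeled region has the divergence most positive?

Divergence at each region's feature centre — A: about +3, B: about +2, C: about +4, D: about +6. Region D is most positive.

D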